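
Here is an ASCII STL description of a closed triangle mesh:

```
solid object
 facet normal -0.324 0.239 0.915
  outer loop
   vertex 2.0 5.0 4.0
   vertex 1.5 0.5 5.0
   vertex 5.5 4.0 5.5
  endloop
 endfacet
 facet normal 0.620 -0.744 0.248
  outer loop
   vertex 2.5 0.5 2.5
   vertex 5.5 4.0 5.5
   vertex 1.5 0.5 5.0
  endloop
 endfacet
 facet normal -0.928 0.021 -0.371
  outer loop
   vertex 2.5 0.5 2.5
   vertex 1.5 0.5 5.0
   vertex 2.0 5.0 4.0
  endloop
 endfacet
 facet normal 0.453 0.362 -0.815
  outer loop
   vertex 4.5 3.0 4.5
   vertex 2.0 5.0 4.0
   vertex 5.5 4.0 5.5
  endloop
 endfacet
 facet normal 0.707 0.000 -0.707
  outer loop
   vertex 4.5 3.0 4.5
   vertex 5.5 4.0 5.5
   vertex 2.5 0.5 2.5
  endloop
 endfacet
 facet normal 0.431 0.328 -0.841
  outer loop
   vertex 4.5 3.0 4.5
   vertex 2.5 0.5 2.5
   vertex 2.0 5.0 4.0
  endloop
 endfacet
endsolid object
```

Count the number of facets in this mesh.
6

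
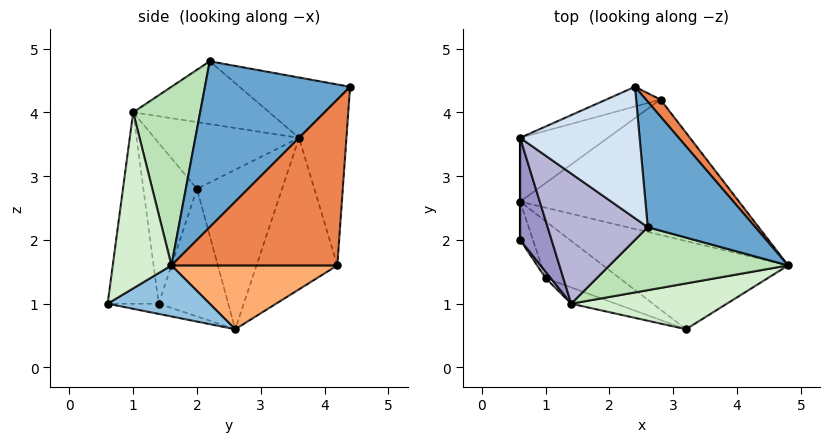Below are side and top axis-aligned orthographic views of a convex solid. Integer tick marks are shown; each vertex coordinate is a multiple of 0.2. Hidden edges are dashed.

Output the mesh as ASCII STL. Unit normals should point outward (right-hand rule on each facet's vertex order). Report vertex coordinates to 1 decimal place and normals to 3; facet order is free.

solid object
 facet normal 0.826 0.173 0.536
  outer loop
   vertex 2.6 2.2 4.8
   vertex 4.8 1.6 1.6
   vertex 2.4 4.4 4.4
  endloop
 endfacet
 facet normal 0.263 0.151 -0.953
  outer loop
   vertex 3.2 0.6 1.0
   vertex 0.6 2.6 0.6
   vertex 4.8 1.6 1.6
  endloop
 endfacet
 facet normal -1.000 0.000 0.000
  outer loop
   vertex 0.6 3.6 3.6
   vertex 0.6 2.6 0.6
   vertex 0.6 2.0 2.8
  endloop
 endfacet
 facet normal -0.447 0.120 0.886
  outer loop
   vertex 0.6 3.6 3.6
   vertex 2.6 2.2 4.8
   vertex 2.4 4.4 4.4
  endloop
 endfacet
 facet normal 0.791 0.608 0.070
  outer loop
   vertex 2.8 4.2 1.6
   vertex 2.4 4.4 4.4
   vertex 4.8 1.6 1.6
  endloop
 endfacet
 facet normal 0.274 0.210 -0.939
  outer loop
   vertex 2.8 4.2 1.6
   vertex 4.8 1.6 1.6
   vertex 0.6 2.6 0.6
  endloop
 endfacet
 facet normal -0.359 0.926 -0.117
  outer loop
   vertex 2.8 4.2 1.6
   vertex 0.6 3.6 3.6
   vertex 2.4 4.4 4.4
  endloop
 endfacet
 facet normal -0.479 0.833 -0.278
  outer loop
   vertex 2.8 4.2 1.6
   vertex 0.6 2.6 0.6
   vertex 0.6 3.6 3.6
  endloop
 endfacet
 facet normal -0.935 -0.343 -0.093
  outer loop
   vertex 1.0 1.4 1.0
   vertex 0.6 2.0 2.8
   vertex 0.6 2.6 0.6
  endloop
 endfacet
 facet normal -0.128 -0.352 -0.927
  outer loop
   vertex 1.0 1.4 1.0
   vertex 0.6 2.6 0.6
   vertex 3.2 0.6 1.0
  endloop
 endfacet
 facet normal 0.457 -0.762 0.457
  outer loop
   vertex 1.4 1.0 4.0
   vertex 4.8 1.6 1.6
   vertex 2.6 2.2 4.8
  endloop
 endfacet
 facet normal 0.398 -0.847 0.352
  outer loop
   vertex 1.4 1.0 4.0
   vertex 3.2 0.6 1.0
   vertex 4.8 1.6 1.6
  endloop
 endfacet
 facet normal -0.885 -0.208 0.416
  outer loop
   vertex 1.4 1.0 4.0
   vertex 0.6 3.6 3.6
   vertex 0.6 2.0 2.8
  endloop
 endfacet
 facet normal -0.531 -0.033 0.847
  outer loop
   vertex 1.4 1.0 4.0
   vertex 2.6 2.2 4.8
   vertex 0.6 3.6 3.6
  endloop
 endfacet
 facet normal -0.795 -0.606 0.025
  outer loop
   vertex 1.4 1.0 4.0
   vertex 0.6 2.0 2.8
   vertex 1.0 1.4 1.0
  endloop
 endfacet
 facet normal -0.341 -0.937 -0.079
  outer loop
   vertex 1.4 1.0 4.0
   vertex 1.0 1.4 1.0
   vertex 3.2 0.6 1.0
  endloop
 endfacet
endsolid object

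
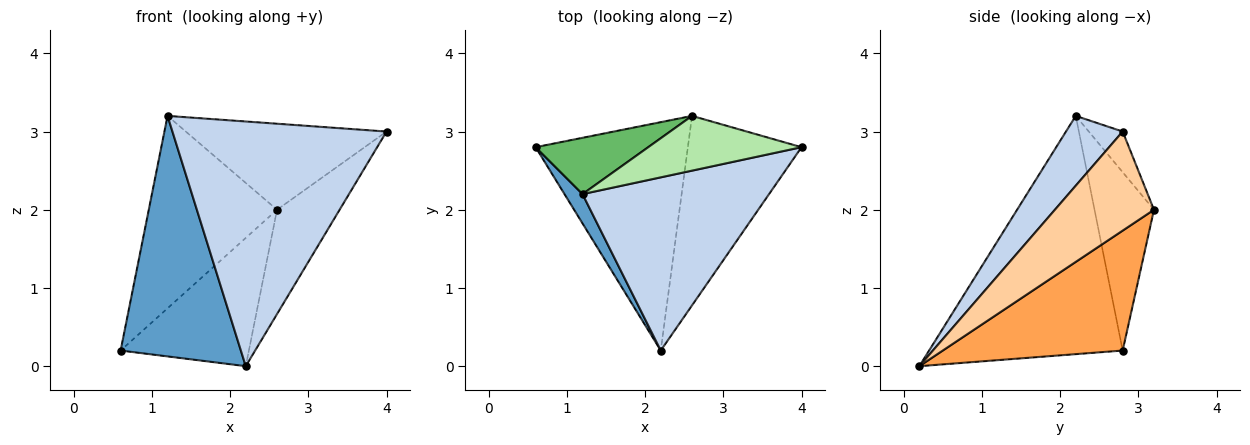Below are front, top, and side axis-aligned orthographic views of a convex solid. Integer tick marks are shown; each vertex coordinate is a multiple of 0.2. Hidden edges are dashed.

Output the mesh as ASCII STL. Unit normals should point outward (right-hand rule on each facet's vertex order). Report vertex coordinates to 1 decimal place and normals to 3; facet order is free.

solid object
 facet normal -0.848 -0.527 0.064
  outer loop
   vertex 1.2 2.2 3.2
   vertex 0.6 2.8 0.2
   vertex 2.2 0.2 0.0
  endloop
 endfacet
 facet normal 0.211 -0.798 0.565
  outer loop
   vertex 1.2 2.2 3.2
   vertex 2.2 0.2 0.0
   vertex 4.0 2.8 3.0
  endloop
 endfacet
 facet normal 0.566 0.404 -0.719
  outer loop
   vertex 2.6 3.2 2.0
   vertex 2.2 0.2 0.0
   vertex 0.6 2.8 0.2
  endloop
 endfacet
 facet normal 0.607 0.383 -0.696
  outer loop
   vertex 2.6 3.2 2.0
   vertex 4.0 2.8 3.0
   vertex 2.2 0.2 0.0
  endloop
 endfacet
 facet normal -0.406 0.877 0.257
  outer loop
   vertex 2.6 3.2 2.0
   vertex 0.6 2.8 0.2
   vertex 1.2 2.2 3.2
  endloop
 endfacet
 facet normal -0.141 0.835 0.532
  outer loop
   vertex 2.6 3.2 2.0
   vertex 1.2 2.2 3.2
   vertex 4.0 2.8 3.0
  endloop
 endfacet
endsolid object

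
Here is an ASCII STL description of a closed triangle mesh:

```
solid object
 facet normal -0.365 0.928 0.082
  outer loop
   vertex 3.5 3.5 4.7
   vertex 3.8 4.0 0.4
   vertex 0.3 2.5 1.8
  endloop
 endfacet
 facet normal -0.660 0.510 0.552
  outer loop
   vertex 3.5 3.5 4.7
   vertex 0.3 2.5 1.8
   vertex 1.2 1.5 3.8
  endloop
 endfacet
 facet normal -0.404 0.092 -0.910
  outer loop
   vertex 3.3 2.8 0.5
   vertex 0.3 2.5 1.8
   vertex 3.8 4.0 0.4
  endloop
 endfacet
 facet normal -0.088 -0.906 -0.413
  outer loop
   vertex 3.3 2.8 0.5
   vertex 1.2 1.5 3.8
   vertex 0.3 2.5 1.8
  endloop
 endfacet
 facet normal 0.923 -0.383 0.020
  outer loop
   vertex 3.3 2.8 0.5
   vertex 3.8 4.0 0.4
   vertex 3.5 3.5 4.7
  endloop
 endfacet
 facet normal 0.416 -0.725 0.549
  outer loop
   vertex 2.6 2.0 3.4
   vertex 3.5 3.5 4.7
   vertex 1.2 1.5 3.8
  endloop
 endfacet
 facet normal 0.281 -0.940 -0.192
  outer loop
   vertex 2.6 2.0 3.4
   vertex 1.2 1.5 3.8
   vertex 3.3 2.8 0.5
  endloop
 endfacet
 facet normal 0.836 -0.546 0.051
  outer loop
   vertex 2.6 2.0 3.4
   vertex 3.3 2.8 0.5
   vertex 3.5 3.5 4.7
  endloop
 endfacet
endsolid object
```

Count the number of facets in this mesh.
8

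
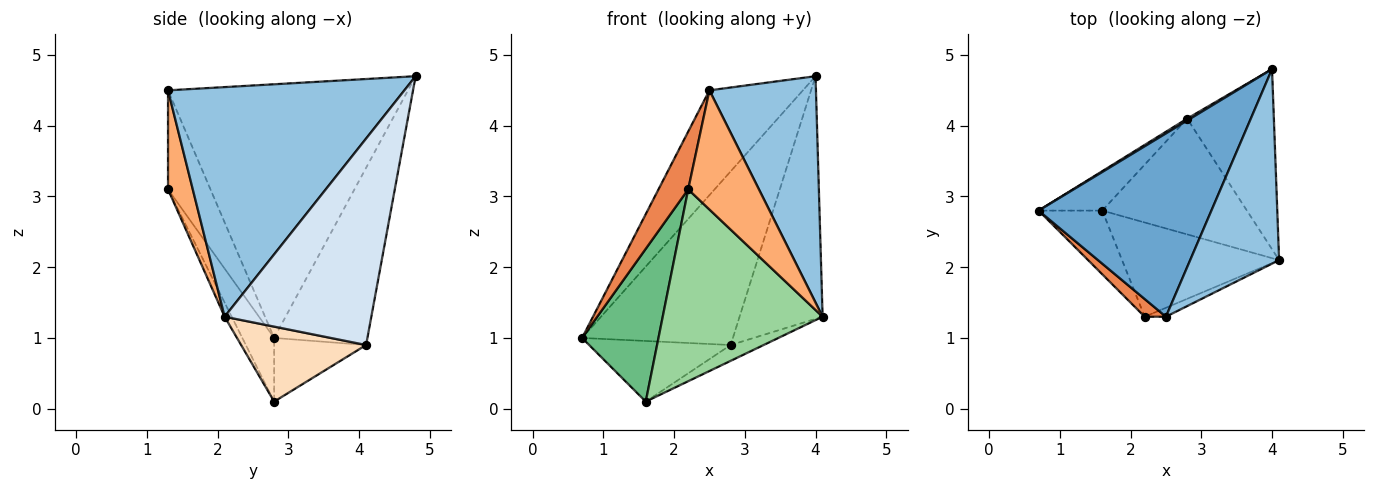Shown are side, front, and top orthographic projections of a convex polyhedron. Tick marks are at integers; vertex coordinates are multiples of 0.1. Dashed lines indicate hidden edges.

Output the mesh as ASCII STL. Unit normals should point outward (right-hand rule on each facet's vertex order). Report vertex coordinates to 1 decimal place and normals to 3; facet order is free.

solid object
 facet normal -0.787 0.307 0.536
  outer loop
   vertex 2.5 1.3 4.5
   vertex 4.0 4.8 4.7
   vertex 0.7 2.8 1.0
  endloop
 endfacet
 facet normal 0.860 -0.387 0.333
  outer loop
   vertex 2.5 1.3 4.5
   vertex 4.1 2.1 1.3
   vertex 4.0 4.8 4.7
  endloop
 endfacet
 facet normal -0.526 0.850 0.009
  outer loop
   vertex 2.8 4.1 0.9
   vertex 0.7 2.8 1.0
   vertex 4.0 4.8 4.7
  endloop
 endfacet
 facet normal 0.817 0.463 -0.343
  outer loop
   vertex 2.8 4.1 0.9
   vertex 4.0 4.8 4.7
   vertex 4.1 2.1 1.3
  endloop
 endfacet
 facet normal -0.807 -0.565 0.173
  outer loop
   vertex 2.2 1.3 3.1
   vertex 2.5 1.3 4.5
   vertex 0.7 2.8 1.0
  endloop
 endfacet
 facet normal 0.330 -0.942 -0.071
  outer loop
   vertex 2.2 1.3 3.1
   vertex 4.1 2.1 1.3
   vertex 2.5 1.3 4.5
  endloop
 endfacet
 facet normal -0.479 0.736 -0.479
  outer loop
   vertex 1.6 2.8 0.1
   vertex 0.7 2.8 1.0
   vertex 2.8 4.1 0.9
  endloop
 endfacet
 facet normal 0.457 0.121 -0.881
  outer loop
   vertex 1.6 2.8 0.1
   vertex 2.8 4.1 0.9
   vertex 4.1 2.1 1.3
  endloop
 endfacet
 facet normal -0.359 -0.862 -0.359
  outer loop
   vertex 1.6 2.8 0.1
   vertex 2.2 1.3 3.1
   vertex 0.7 2.8 1.0
  endloop
 endfacet
 facet normal -0.040 -0.897 -0.441
  outer loop
   vertex 1.6 2.8 0.1
   vertex 4.1 2.1 1.3
   vertex 2.2 1.3 3.1
  endloop
 endfacet
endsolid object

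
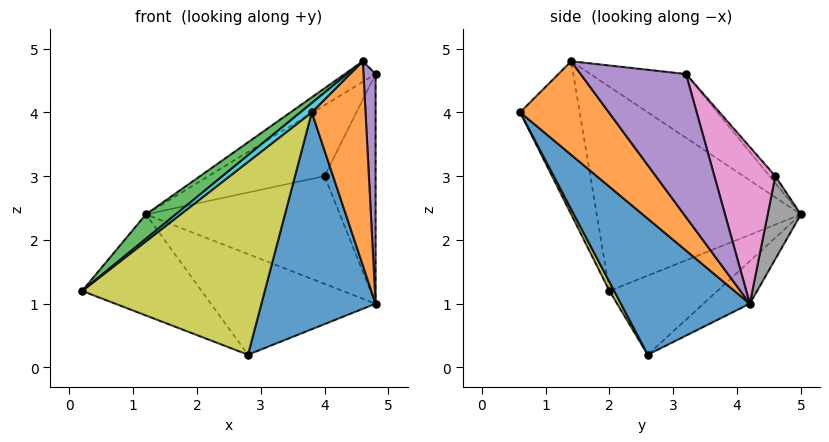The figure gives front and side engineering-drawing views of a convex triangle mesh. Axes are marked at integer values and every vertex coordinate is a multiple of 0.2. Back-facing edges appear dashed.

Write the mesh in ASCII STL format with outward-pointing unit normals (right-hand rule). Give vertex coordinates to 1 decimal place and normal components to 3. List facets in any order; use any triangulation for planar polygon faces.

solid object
 facet normal -0.409 0.453 -0.792
  outer loop
   vertex 2.8 2.6 0.2
   vertex 0.2 2.0 1.2
   vertex 1.2 5.0 2.4
  endloop
 endfacet
 facet normal -0.170 0.602 -0.780
  outer loop
   vertex 4.8 4.2 1.0
   vertex 2.8 2.6 0.2
   vertex 1.2 5.0 2.4
  endloop
 endfacet
 facet normal -0.638 -0.093 0.764
  outer loop
   vertex 4.6 1.4 4.8
   vertex 1.2 5.0 2.4
   vertex 0.2 2.0 1.2
  endloop
 endfacet
 facet normal -0.461 0.148 0.875
  outer loop
   vertex 4.6 1.4 4.8
   vertex 4.8 3.2 4.6
   vertex 1.2 5.0 2.4
  endloop
 endfacet
 facet normal 0.993 -0.114 -0.032
  outer loop
   vertex 4.6 1.4 4.8
   vertex 4.8 4.2 1.0
   vertex 4.8 3.2 4.6
  endloop
 endfacet
 facet normal -0.037 0.743 0.669
  outer loop
   vertex 4.0 4.6 3.0
   vertex 1.2 5.0 2.4
   vertex 4.8 3.2 4.6
  endloop
 endfacet
 facet normal 0.755 0.632 0.176
  outer loop
   vertex 4.0 4.6 3.0
   vertex 4.8 3.2 4.6
   vertex 4.8 4.2 1.0
  endloop
 endfacet
 facet normal 0.167 0.977 -0.129
  outer loop
   vertex 4.0 4.6 3.0
   vertex 4.8 4.2 1.0
   vertex 1.2 5.0 2.4
  endloop
 endfacet
 facet normal 0.023 -0.882 -0.470
  outer loop
   vertex 3.8 0.6 4.0
   vertex 0.2 2.0 1.2
   vertex 2.8 2.6 0.2
  endloop
 endfacet
 facet normal -0.638 -0.122 0.760
  outer loop
   vertex 3.8 0.6 4.0
   vertex 4.6 1.4 4.8
   vertex 0.2 2.0 1.2
  endloop
 endfacet
 facet normal 0.657 -0.582 -0.479
  outer loop
   vertex 3.8 0.6 4.0
   vertex 2.8 2.6 0.2
   vertex 4.8 4.2 1.0
  endloop
 endfacet
 facet normal 0.810 -0.491 -0.319
  outer loop
   vertex 3.8 0.6 4.0
   vertex 4.8 4.2 1.0
   vertex 4.6 1.4 4.8
  endloop
 endfacet
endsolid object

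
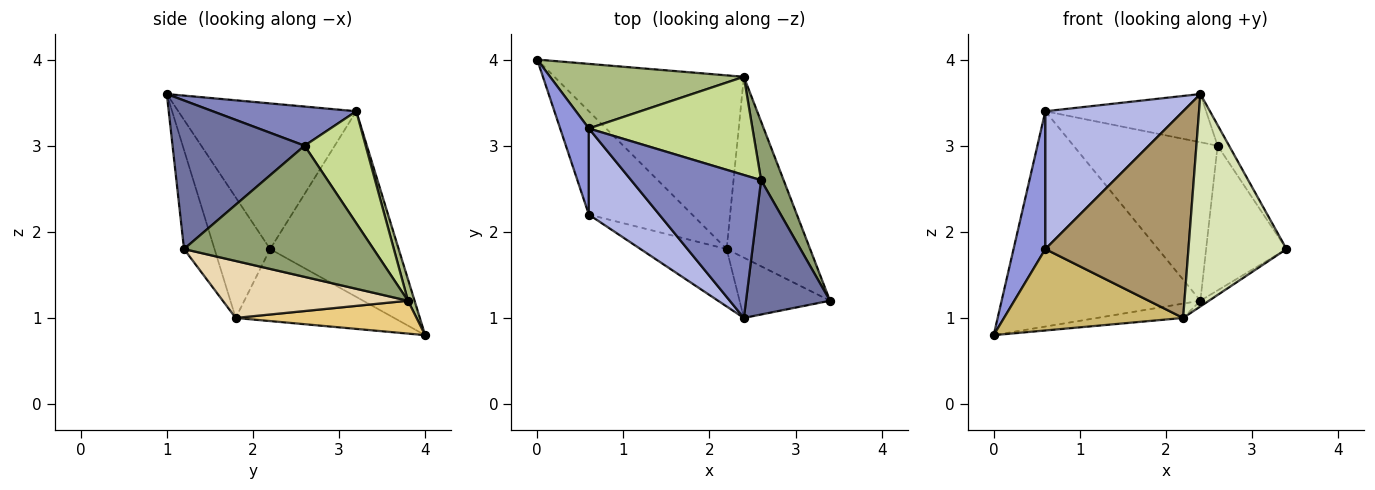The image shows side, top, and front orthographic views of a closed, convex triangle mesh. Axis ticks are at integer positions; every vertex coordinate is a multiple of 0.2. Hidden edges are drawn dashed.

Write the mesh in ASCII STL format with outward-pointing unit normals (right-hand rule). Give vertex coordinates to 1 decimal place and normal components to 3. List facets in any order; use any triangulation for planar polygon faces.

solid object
 facet normal 0.868 0.075 0.491
  outer loop
   vertex 2.6 2.6 3.0
   vertex 2.4 1.0 3.6
   vertex 3.4 1.2 1.8
  endloop
 endfacet
 facet normal 0.274 0.307 0.911
  outer loop
   vertex 0.6 3.2 3.4
   vertex 2.4 1.0 3.6
   vertex 2.6 2.6 3.0
  endloop
 endfacet
 facet normal -0.960 -0.238 0.148
  outer loop
   vertex 0.6 2.2 1.8
   vertex 0.6 3.2 3.4
   vertex 0.0 4.0 0.8
  endloop
 endfacet
 facet normal -0.739 -0.572 0.357
  outer loop
   vertex 0.6 2.2 1.8
   vertex 2.4 1.0 3.6
   vertex 0.6 3.2 3.4
  endloop
 endfacet
 facet normal 0.909 0.386 0.156
  outer loop
   vertex 2.4 3.8 1.2
   vertex 2.6 2.6 3.0
   vertex 3.4 1.2 1.8
  endloop
 endfacet
 facet normal 0.032 0.957 0.287
  outer loop
   vertex 2.4 3.8 1.2
   vertex 0.0 4.0 0.8
   vertex 0.6 3.2 3.4
  endloop
 endfacet
 facet normal 0.339 0.800 0.495
  outer loop
   vertex 2.4 3.8 1.2
   vertex 0.6 3.2 3.4
   vertex 2.6 2.6 3.0
  endloop
 endfacet
 facet normal -0.286 -0.922 -0.262
  outer loop
   vertex 2.2 1.8 1.0
   vertex 3.4 1.2 1.8
   vertex 2.4 1.0 3.6
  endloop
 endfacet
 facet normal -0.351 -0.902 -0.251
  outer loop
   vertex 2.2 1.8 1.0
   vertex 2.4 1.0 3.6
   vertex 0.6 2.2 1.8
  endloop
 endfacet
 facet normal -0.480 -0.543 -0.689
  outer loop
   vertex 2.2 1.8 1.0
   vertex 0.6 2.2 1.8
   vertex 0.0 4.0 0.8
  endloop
 endfacet
 facet normal 0.170 0.081 -0.982
  outer loop
   vertex 2.2 1.8 1.0
   vertex 0.0 4.0 0.8
   vertex 2.4 3.8 1.2
  endloop
 endfacet
 facet normal 0.564 0.026 -0.826
  outer loop
   vertex 2.2 1.8 1.0
   vertex 2.4 3.8 1.2
   vertex 3.4 1.2 1.8
  endloop
 endfacet
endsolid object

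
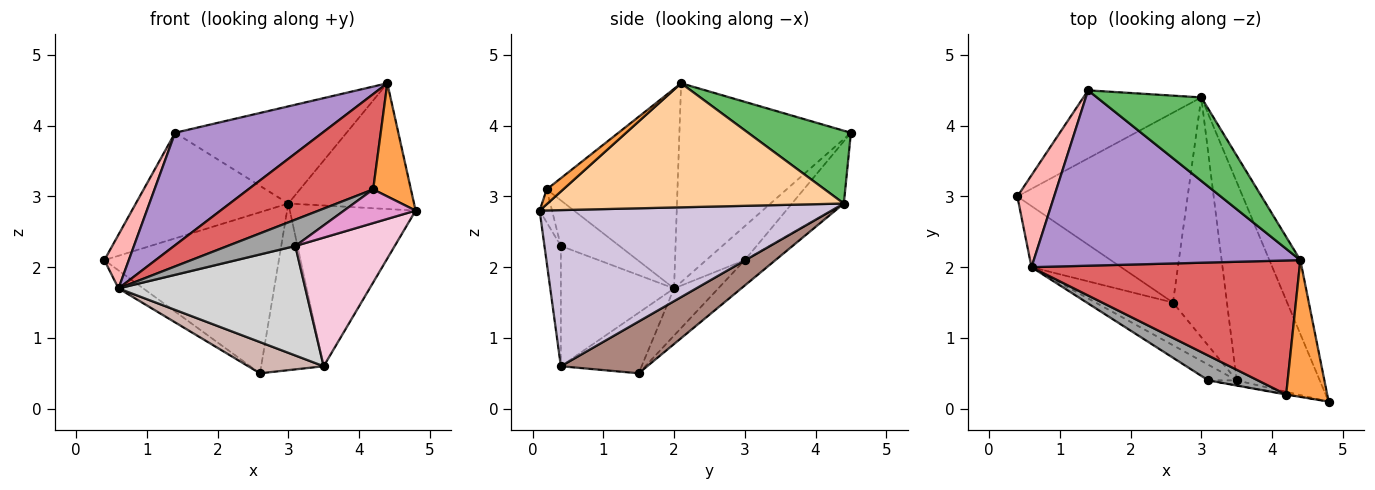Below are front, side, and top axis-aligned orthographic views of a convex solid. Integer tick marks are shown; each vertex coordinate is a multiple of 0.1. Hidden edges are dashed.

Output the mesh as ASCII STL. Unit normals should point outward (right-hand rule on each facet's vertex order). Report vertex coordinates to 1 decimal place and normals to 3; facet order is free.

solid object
 facet normal -0.275 0.808 -0.521
  outer loop
   vertex 3.0 4.4 2.9
   vertex 0.4 3.0 2.1
   vertex 1.4 4.5 3.9
  endloop
 endfacet
 facet normal -0.113 0.643 -0.758
  outer loop
   vertex 3.0 4.4 2.9
   vertex 2.6 1.5 0.5
   vertex 0.4 3.0 2.1
  endloop
 endfacet
 facet normal 0.269 -0.614 0.742
  outer loop
   vertex 4.4 2.1 4.6
   vertex 4.2 0.2 3.1
   vertex 4.8 0.1 2.8
  endloop
 endfacet
 facet normal 0.897 0.381 -0.224
  outer loop
   vertex 4.4 2.1 4.6
   vertex 4.8 0.1 2.8
   vertex 3.0 4.4 2.9
  endloop
 endfacet
 facet normal 0.414 0.690 0.593
  outer loop
   vertex 4.4 2.1 4.6
   vertex 3.0 4.4 2.9
   vertex 1.4 4.5 3.9
  endloop
 endfacet
 facet normal -0.451 0.252 -0.856
  outer loop
   vertex 0.6 2.0 1.7
   vertex 0.4 3.0 2.1
   vertex 2.6 1.5 0.5
  endloop
 endfacet
 facet normal -0.519 -0.495 0.697
  outer loop
   vertex 0.6 2.0 1.7
   vertex 4.2 0.2 3.1
   vertex 4.4 2.1 4.6
  endloop
 endfacet
 facet normal -0.623 -0.395 0.675
  outer loop
   vertex 0.6 2.0 1.7
   vertex 1.4 4.5 3.9
   vertex 0.4 3.0 2.1
  endloop
 endfacet
 facet normal -0.532 -0.457 0.713
  outer loop
   vertex 0.6 2.0 1.7
   vertex 4.4 2.1 4.6
   vertex 1.4 4.5 3.9
  endloop
 endfacet
 facet normal 0.825 0.356 -0.439
  outer loop
   vertex 3.5 0.4 0.6
   vertex 3.0 4.4 2.9
   vertex 4.8 0.1 2.8
  endloop
 endfacet
 facet normal 0.619 0.448 -0.645
  outer loop
   vertex 3.5 0.4 0.6
   vertex 2.6 1.5 0.5
   vertex 3.0 4.4 2.9
  endloop
 endfacet
 facet normal -0.534 -0.499 -0.682
  outer loop
   vertex 3.5 0.4 0.6
   vertex 0.6 2.0 1.7
   vertex 2.6 1.5 0.5
  endloop
 endfacet
 facet normal -0.170 -0.985 -0.012
  outer loop
   vertex 3.1 0.4 2.3
   vertex 4.8 0.1 2.8
   vertex 4.2 0.2 3.1
  endloop
 endfacet
 facet normal -0.163 -0.986 -0.038
  outer loop
   vertex 3.1 0.4 2.3
   vertex 3.5 0.4 0.6
   vertex 4.8 0.1 2.8
  endloop
 endfacet
 facet normal -0.533 -0.616 0.579
  outer loop
   vertex 3.1 0.4 2.3
   vertex 4.2 0.2 3.1
   vertex 0.6 2.0 1.7
  endloop
 endfacet
 facet normal -0.514 -0.849 -0.121
  outer loop
   vertex 3.1 0.4 2.3
   vertex 0.6 2.0 1.7
   vertex 3.5 0.4 0.6
  endloop
 endfacet
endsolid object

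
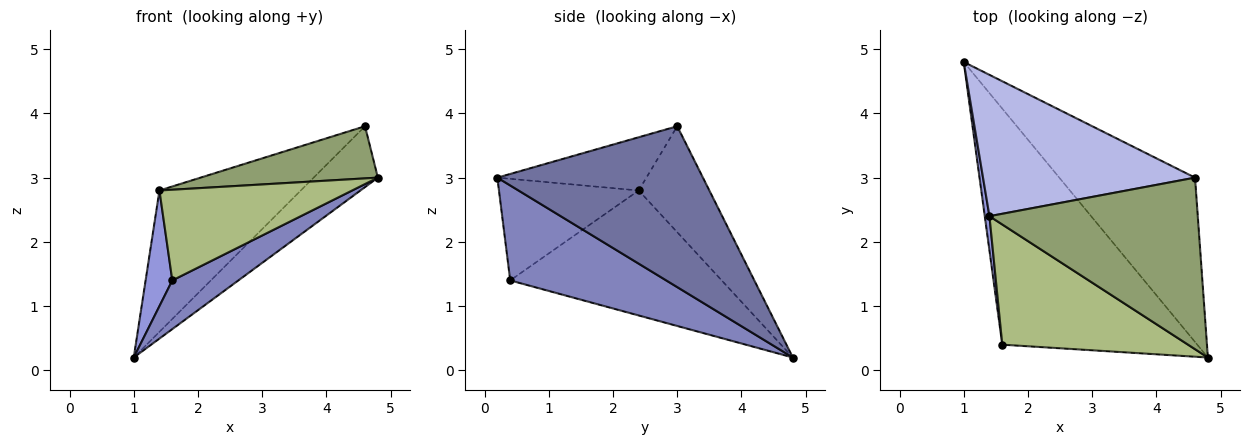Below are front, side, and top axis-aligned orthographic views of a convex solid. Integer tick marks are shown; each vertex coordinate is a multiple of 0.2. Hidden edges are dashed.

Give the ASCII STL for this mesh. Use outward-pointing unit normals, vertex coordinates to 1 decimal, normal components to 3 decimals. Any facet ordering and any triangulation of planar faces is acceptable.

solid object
 facet normal 0.743 0.232 -0.627
  outer loop
   vertex 4.6 3.0 3.8
   vertex 4.8 0.2 3.0
   vertex 1.0 4.8 0.2
  endloop
 endfacet
 facet normal 0.431 -0.182 -0.884
  outer loop
   vertex 1.6 0.4 1.4
   vertex 1.0 4.8 0.2
   vertex 4.8 0.2 3.0
  endloop
 endfacet
 facet normal -0.991 -0.125 0.037
  outer loop
   vertex 1.4 2.4 2.8
   vertex 1.0 4.8 0.2
   vertex 1.6 0.4 1.4
  endloop
 endfacet
 facet normal -0.333 0.667 0.667
  outer loop
   vertex 1.4 2.4 2.8
   vertex 4.6 3.0 3.8
   vertex 1.0 4.8 0.2
  endloop
 endfacet
 facet normal -0.237 -0.283 0.929
  outer loop
   vertex 1.4 2.4 2.8
   vertex 4.8 0.2 3.0
   vertex 4.6 3.0 3.8
  endloop
 endfacet
 facet normal -0.400 -0.552 0.731
  outer loop
   vertex 1.4 2.4 2.8
   vertex 1.6 0.4 1.4
   vertex 4.8 0.2 3.0
  endloop
 endfacet
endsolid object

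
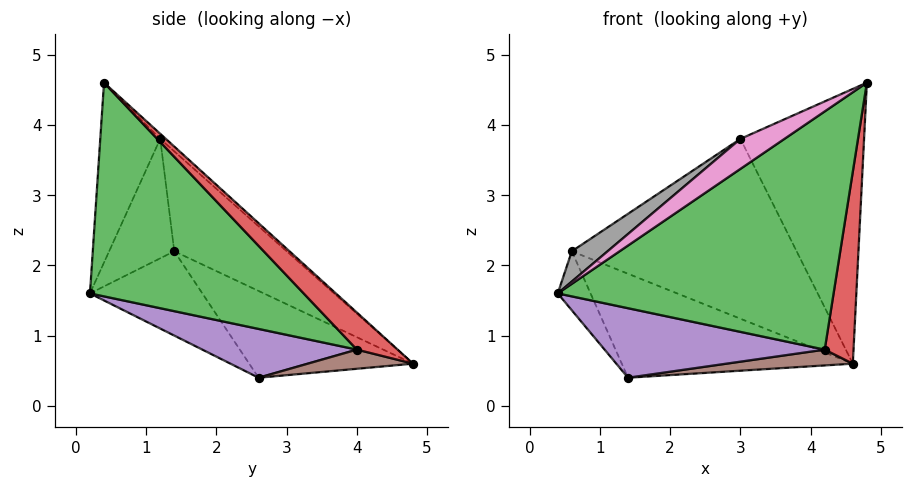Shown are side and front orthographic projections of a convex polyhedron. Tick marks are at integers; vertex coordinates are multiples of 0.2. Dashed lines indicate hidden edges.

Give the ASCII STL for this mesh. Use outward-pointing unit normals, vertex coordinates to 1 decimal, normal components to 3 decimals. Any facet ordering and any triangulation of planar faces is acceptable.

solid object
 facet normal -0.933 0.272 -0.233
  outer loop
   vertex 0.6 1.4 2.2
   vertex 1.4 2.6 0.4
   vertex 0.4 0.2 1.6
  endloop
 endfacet
 facet normal -0.556 0.784 0.275
  outer loop
   vertex 0.6 1.4 2.2
   vertex 4.6 4.8 0.6
   vertex 1.4 2.6 0.4
  endloop
 endfacet
 facet normal 0.468 -0.604 -0.646
  outer loop
   vertex 4.2 4.0 0.8
   vertex 4.8 0.4 4.6
   vertex 0.4 0.2 1.6
  endloop
 endfacet
 facet normal 0.677 -0.478 -0.560
  outer loop
   vertex 4.2 4.0 0.8
   vertex 4.6 4.8 0.6
   vertex 4.8 0.4 4.6
  endloop
 endfacet
 facet normal 0.376 -0.535 -0.757
  outer loop
   vertex 4.2 4.0 0.8
   vertex 0.4 0.2 1.6
   vertex 1.4 2.6 0.4
  endloop
 endfacet
 facet normal 0.312 -0.374 -0.873
  outer loop
   vertex 4.2 4.0 0.8
   vertex 1.4 2.6 0.4
   vertex 4.6 4.8 0.6
  endloop
 endfacet
 facet normal -0.511 -0.375 0.774
  outer loop
   vertex 3.0 1.2 3.8
   vertex 0.4 0.2 1.6
   vertex 4.8 0.4 4.6
  endloop
 endfacet
 facet normal -0.546 -0.300 0.782
  outer loop
   vertex 3.0 1.2 3.8
   vertex 0.6 1.4 2.2
   vertex 0.4 0.2 1.6
  endloop
 endfacet
 facet normal -0.031 0.672 0.740
  outer loop
   vertex 3.0 1.2 3.8
   vertex 4.8 0.4 4.6
   vertex 4.6 4.8 0.6
  endloop
 endfacet
 facet normal -0.352 0.704 0.616
  outer loop
   vertex 3.0 1.2 3.8
   vertex 4.6 4.8 0.6
   vertex 0.6 1.4 2.2
  endloop
 endfacet
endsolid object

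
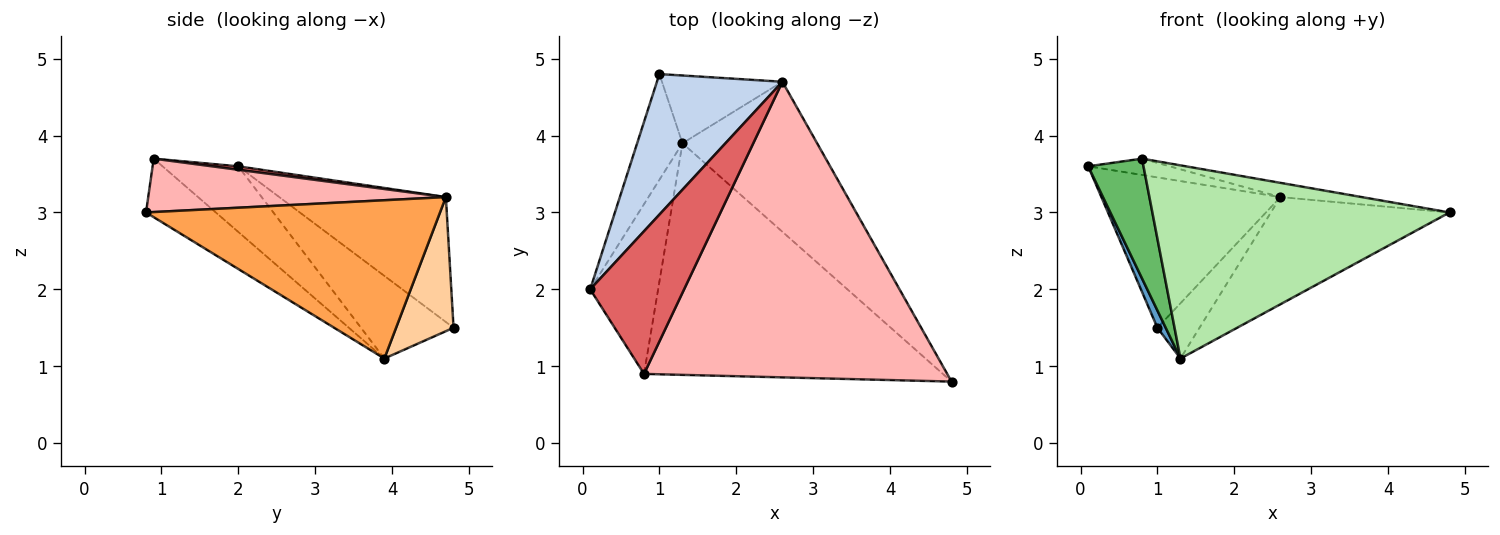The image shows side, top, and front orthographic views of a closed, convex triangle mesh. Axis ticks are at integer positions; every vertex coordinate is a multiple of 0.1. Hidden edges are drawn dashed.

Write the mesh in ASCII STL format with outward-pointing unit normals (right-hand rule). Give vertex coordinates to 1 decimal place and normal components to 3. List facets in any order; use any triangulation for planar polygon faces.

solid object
 facet normal -0.874 -0.078 -0.479
  outer loop
   vertex 1.3 3.9 1.1
   vertex 0.1 2.0 3.6
   vertex 1.0 4.8 1.5
  endloop
 endfacet
 facet normal -0.562 0.604 0.565
  outer loop
   vertex 2.6 4.7 3.2
   vertex 1.0 4.8 1.5
   vertex 0.1 2.0 3.6
  endloop
 endfacet
 facet normal 0.691 0.420 -0.588
  outer loop
   vertex 2.6 4.7 3.2
   vertex 4.8 0.8 3.0
   vertex 1.3 3.9 1.1
  endloop
 endfacet
 facet normal 0.653 0.479 -0.587
  outer loop
   vertex 2.6 4.7 3.2
   vertex 1.3 3.9 1.1
   vertex 1.0 4.8 1.5
  endloop
 endfacet
 facet normal -0.620 -0.453 -0.641
  outer loop
   vertex 0.8 0.9 3.7
   vertex 0.1 2.0 3.6
   vertex 1.3 3.9 1.1
  endloop
 endfacet
 facet normal -0.149 -0.633 -0.759
  outer loop
   vertex 0.8 0.9 3.7
   vertex 1.3 3.9 1.1
   vertex 4.8 0.8 3.0
  endloop
 endfacet
 facet normal 0.036 0.113 0.993
  outer loop
   vertex 0.8 0.9 3.7
   vertex 2.6 4.7 3.2
   vertex 0.1 2.0 3.6
  endloop
 endfacet
 facet normal 0.173 0.047 0.984
  outer loop
   vertex 0.8 0.9 3.7
   vertex 4.8 0.8 3.0
   vertex 2.6 4.7 3.2
  endloop
 endfacet
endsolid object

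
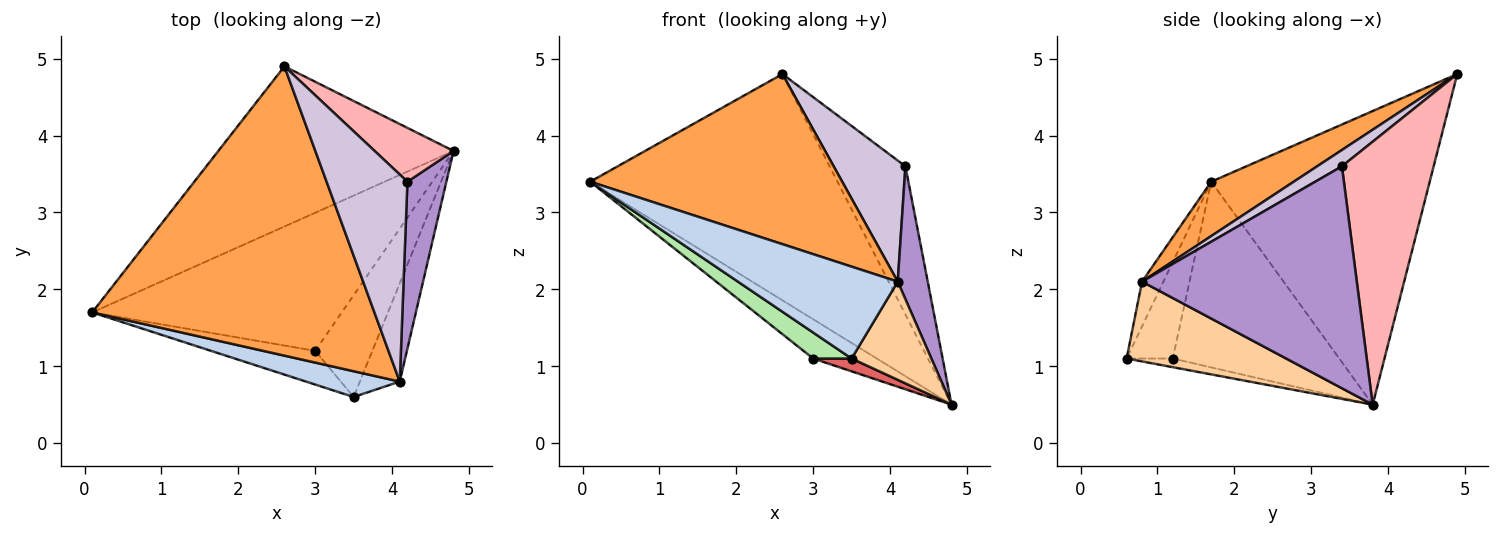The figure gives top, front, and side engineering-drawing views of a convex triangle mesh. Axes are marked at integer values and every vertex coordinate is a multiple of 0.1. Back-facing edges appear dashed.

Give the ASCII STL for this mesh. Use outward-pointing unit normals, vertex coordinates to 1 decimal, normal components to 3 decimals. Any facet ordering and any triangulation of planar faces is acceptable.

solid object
 facet normal -0.585 0.662 -0.469
  outer loop
   vertex 2.6 4.9 4.8
   vertex 4.8 3.8 0.5
   vertex 0.1 1.7 3.4
  endloop
 endfacet
 facet normal -0.128 -0.955 0.268
  outer loop
   vertex 4.1 0.8 2.1
   vertex 0.1 1.7 3.4
   vertex 3.5 0.6 1.1
  endloop
 endfacet
 facet normal 0.164 -0.500 0.850
  outer loop
   vertex 4.1 0.8 2.1
   vertex 2.6 4.9 4.8
   vertex 0.1 1.7 3.4
  endloop
 endfacet
 facet normal 0.816 -0.408 -0.408
  outer loop
   vertex 4.1 0.8 2.1
   vertex 3.5 0.6 1.1
   vertex 4.8 3.8 0.5
  endloop
 endfacet
 facet normal -0.582 0.222 -0.782
  outer loop
   vertex 3.0 1.2 1.1
   vertex 0.1 1.7 3.4
   vertex 4.8 3.8 0.5
  endloop
 endfacet
 facet normal -0.591 -0.493 -0.638
  outer loop
   vertex 3.0 1.2 1.1
   vertex 3.5 0.6 1.1
   vertex 0.1 1.7 3.4
  endloop
 endfacet
 facet normal -0.148 -0.124 -0.981
  outer loop
   vertex 3.0 1.2 1.1
   vertex 4.8 3.8 0.5
   vertex 3.5 0.6 1.1
  endloop
 endfacet
 facet normal 0.751 0.621 0.225
  outer loop
   vertex 4.2 3.4 3.6
   vertex 4.8 3.8 0.5
   vertex 2.6 4.9 4.8
  endloop
 endfacet
 facet normal 0.976 -0.136 0.171
  outer loop
   vertex 4.2 3.4 3.6
   vertex 4.1 0.8 2.1
   vertex 4.8 3.8 0.5
  endloop
 endfacet
 facet normal 0.172 -0.497 0.850
  outer loop
   vertex 4.2 3.4 3.6
   vertex 2.6 4.9 4.8
   vertex 4.1 0.8 2.1
  endloop
 endfacet
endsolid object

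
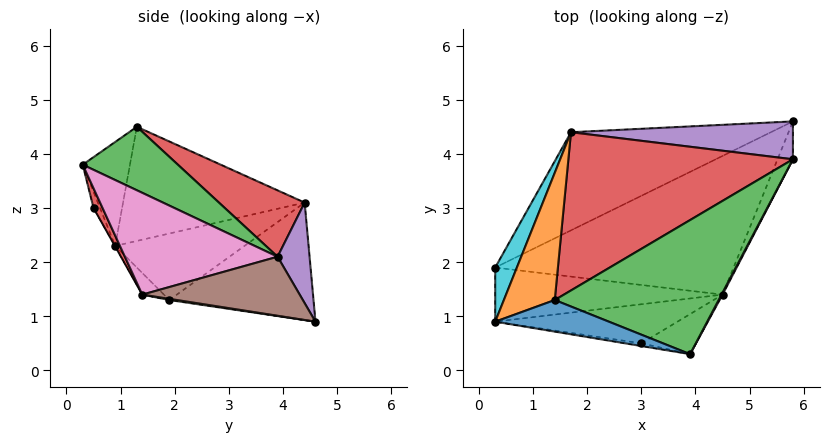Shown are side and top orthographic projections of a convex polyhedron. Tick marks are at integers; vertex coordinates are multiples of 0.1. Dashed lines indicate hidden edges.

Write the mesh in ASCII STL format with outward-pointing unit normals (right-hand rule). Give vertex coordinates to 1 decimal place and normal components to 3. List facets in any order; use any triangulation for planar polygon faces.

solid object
 facet normal -0.279 -0.911 0.305
  outer loop
   vertex 1.4 1.3 4.5
   vertex 0.3 0.9 2.3
   vertex 3.9 0.3 3.8
  endloop
 endfacet
 facet normal -0.881 0.263 0.393
  outer loop
   vertex 1.7 4.4 3.1
   vertex 0.3 0.9 2.3
   vertex 1.4 1.3 4.5
  endloop
 endfacet
 facet normal 0.350 0.242 0.905
  outer loop
   vertex 5.8 3.9 2.1
   vertex 1.4 1.3 4.5
   vertex 3.9 0.3 3.8
  endloop
 endfacet
 facet normal 0.263 0.376 0.889
  outer loop
   vertex 5.8 3.9 2.1
   vertex 1.7 4.4 3.1
   vertex 1.4 1.3 4.5
  endloop
 endfacet
 facet normal 0.223 0.842 0.491
  outer loop
   vertex 5.8 3.9 2.1
   vertex 5.8 4.6 0.9
   vertex 1.7 4.4 3.1
  endloop
 endfacet
 facet normal 0.888 -0.397 -0.232
  outer loop
   vertex 5.8 3.9 2.1
   vertex 4.5 1.4 1.4
   vertex 5.8 4.6 0.9
  endloop
 endfacet
 facet normal 0.886 -0.463 0.009
  outer loop
   vertex 5.8 3.9 2.1
   vertex 3.9 0.3 3.8
   vertex 4.5 1.4 1.4
  endloop
 endfacet
 facet normal -0.067 -0.706 -0.706
  outer loop
   vertex 0.3 1.9 1.3
   vertex 4.5 1.4 1.4
   vertex 0.3 0.9 2.3
  endloop
 endfacet
 facet normal 0.005 -0.156 -0.988
  outer loop
   vertex 0.3 1.9 1.3
   vertex 5.8 4.6 0.9
   vertex 4.5 1.4 1.4
  endloop
 endfacet
 facet normal -0.908 0.296 0.296
  outer loop
   vertex 0.3 1.9 1.3
   vertex 0.3 0.9 2.3
   vertex 1.7 4.4 3.1
  endloop
 endfacet
 facet normal -0.376 0.671 -0.639
  outer loop
   vertex 0.3 1.9 1.3
   vertex 1.7 4.4 3.1
   vertex 5.8 4.6 0.9
  endloop
 endfacet
 facet normal -0.116 -0.986 -0.116
  outer loop
   vertex 3.0 0.5 3.0
   vertex 3.9 0.3 3.8
   vertex 0.3 0.9 2.3
  endloop
 endfacet
 facet normal -0.002 -0.871 -0.491
  outer loop
   vertex 3.0 0.5 3.0
   vertex 0.3 0.9 2.3
   vertex 4.5 1.4 1.4
  endloop
 endfacet
 facet normal 0.138 -0.913 -0.384
  outer loop
   vertex 3.0 0.5 3.0
   vertex 4.5 1.4 1.4
   vertex 3.9 0.3 3.8
  endloop
 endfacet
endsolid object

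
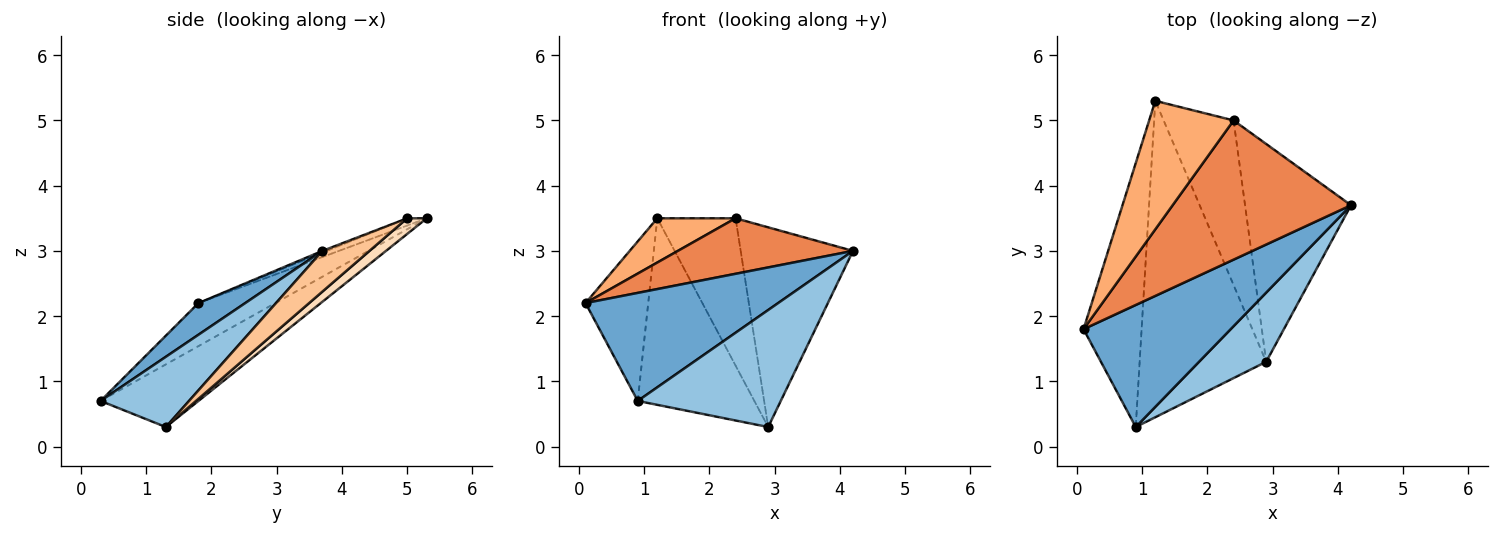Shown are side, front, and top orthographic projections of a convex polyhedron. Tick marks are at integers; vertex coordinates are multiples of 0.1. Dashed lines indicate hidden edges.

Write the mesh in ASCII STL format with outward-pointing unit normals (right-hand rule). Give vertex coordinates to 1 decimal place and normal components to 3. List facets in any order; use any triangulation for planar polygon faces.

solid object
 facet normal 0.159 -0.654 0.739
  outer loop
   vertex 0.9 0.3 0.7
   vertex 4.2 3.7 3.0
   vertex 0.1 1.8 2.2
  endloop
 endfacet
 facet normal 0.470 -0.760 0.449
  outer loop
   vertex 0.9 0.3 0.7
   vertex 2.9 1.3 0.3
   vertex 4.2 3.7 3.0
  endloop
 endfacet
 facet normal -0.536 0.437 -0.723
  outer loop
   vertex 0.9 0.3 0.7
   vertex 0.1 1.8 2.2
   vertex 1.2 5.3 3.5
  endloop
 endfacet
 facet normal -0.392 0.467 -0.792
  outer loop
   vertex 0.9 0.3 0.7
   vertex 1.2 5.3 3.5
   vertex 2.9 1.3 0.3
  endloop
 endfacet
 facet normal -0.010 -0.370 0.929
  outer loop
   vertex 2.4 5.0 3.5
   vertex 0.1 1.8 2.2
   vertex 4.2 3.7 3.0
  endloop
 endfacet
 facet normal -0.081 -0.325 0.942
  outer loop
   vertex 2.4 5.0 3.5
   vertex 1.2 5.3 3.5
   vertex 0.1 1.8 2.2
  endloop
 endfacet
 facet normal 0.273 0.650 -0.709
  outer loop
   vertex 2.4 5.0 3.5
   vertex 4.2 3.7 3.0
   vertex 2.9 1.3 0.3
  endloop
 endfacet
 facet normal 0.164 0.658 -0.735
  outer loop
   vertex 2.4 5.0 3.5
   vertex 2.9 1.3 0.3
   vertex 1.2 5.3 3.5
  endloop
 endfacet
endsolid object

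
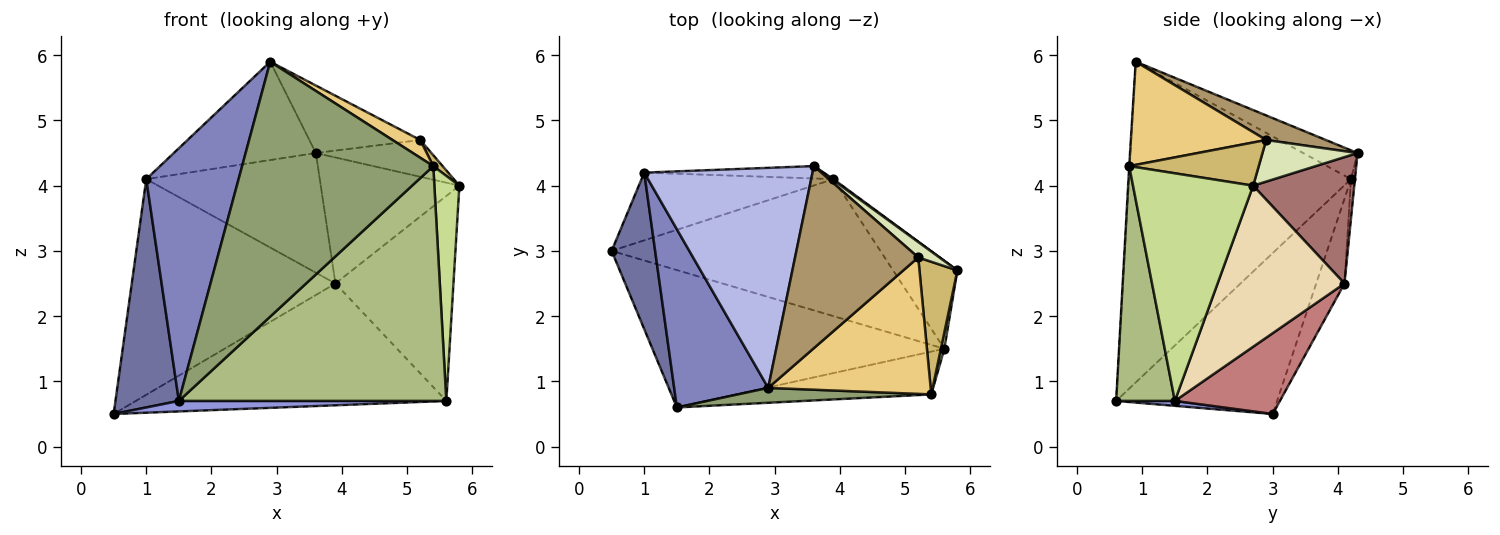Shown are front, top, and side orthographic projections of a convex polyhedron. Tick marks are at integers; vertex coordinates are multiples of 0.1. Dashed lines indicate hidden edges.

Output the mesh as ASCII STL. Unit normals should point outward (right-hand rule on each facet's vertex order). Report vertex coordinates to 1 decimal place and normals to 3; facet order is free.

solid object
 facet normal -0.902 -0.356 0.244
  outer loop
   vertex 1.0 4.2 4.1
   vertex 0.5 3.0 0.5
   vertex 1.5 0.6 0.7
  endloop
 endfacet
 facet normal -0.891 -0.371 0.261
  outer loop
   vertex 1.0 4.2 4.1
   vertex 1.5 0.6 0.7
   vertex 2.9 0.9 5.9
  endloop
 endfacet
 facet normal 0.017 -0.076 -0.997
  outer loop
   vertex 5.6 1.5 0.7
   vertex 1.5 0.6 0.7
   vertex 0.5 3.0 0.5
  endloop
 endfacet
 facet normal -0.154 0.403 0.902
  outer loop
   vertex 3.6 4.3 4.5
   vertex 1.0 4.2 4.1
   vertex 2.9 0.9 5.9
  endloop
 endfacet
 facet normal -0.003 -0.998 0.058
  outer loop
   vertex 5.4 0.8 4.3
   vertex 2.9 0.9 5.9
   vertex 1.5 0.6 0.7
  endloop
 endfacet
 facet normal 0.211 -0.962 -0.175
  outer loop
   vertex 5.4 0.8 4.3
   vertex 1.5 0.6 0.7
   vertex 5.6 1.5 0.7
  endloop
 endfacet
 facet normal 0.979 -0.204 0.015
  outer loop
   vertex 5.4 0.8 4.3
   vertex 5.6 1.5 0.7
   vertex 5.8 2.7 4.0
  endloop
 endfacet
 facet normal 0.604 0.735 0.308
  outer loop
   vertex 5.2 2.9 4.7
   vertex 5.8 2.7 4.0
   vertex 3.6 4.3 4.5
  endloop
 endfacet
 facet normal 0.184 0.342 0.922
  outer loop
   vertex 5.2 2.9 4.7
   vertex 3.6 4.3 4.5
   vertex 2.9 0.9 5.9
  endloop
 endfacet
 facet normal 0.750 -0.054 0.659
  outer loop
   vertex 5.2 2.9 4.7
   vertex 5.4 0.8 4.3
   vertex 5.8 2.7 4.0
  endloop
 endfacet
 facet normal 0.533 -0.109 0.839
  outer loop
   vertex 5.2 2.9 4.7
   vertex 2.9 0.9 5.9
   vertex 5.4 0.8 4.3
  endloop
 endfacet
 facet normal 0.703 0.654 -0.280
  outer loop
   vertex 3.9 4.1 2.5
   vertex 5.8 2.7 4.0
   vertex 5.6 1.5 0.7
  endloop
 endfacet
 facet normal 0.589 0.808 0.008
  outer loop
   vertex 3.9 4.1 2.5
   vertex 3.6 4.3 4.5
   vertex 5.8 2.7 4.0
  endloop
 endfacet
 facet normal 0.219 0.648 -0.729
  outer loop
   vertex 3.9 4.1 2.5
   vertex 5.6 1.5 0.7
   vertex 0.5 3.0 0.5
  endloop
 endfacet
 facet normal -0.131 0.946 -0.297
  outer loop
   vertex 3.9 4.1 2.5
   vertex 0.5 3.0 0.5
   vertex 1.0 4.2 4.1
  endloop
 endfacet
 facet normal -0.022 0.994 -0.103
  outer loop
   vertex 3.9 4.1 2.5
   vertex 1.0 4.2 4.1
   vertex 3.6 4.3 4.5
  endloop
 endfacet
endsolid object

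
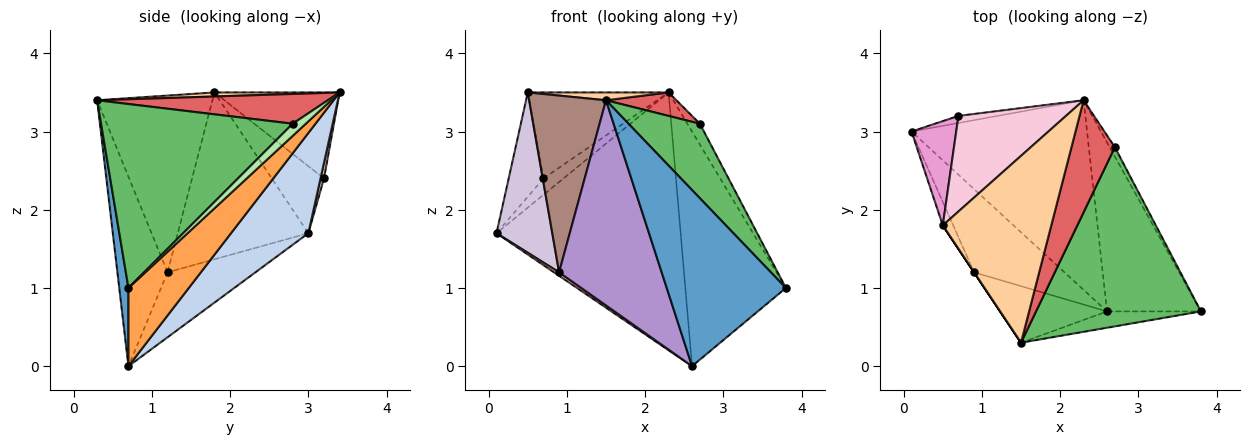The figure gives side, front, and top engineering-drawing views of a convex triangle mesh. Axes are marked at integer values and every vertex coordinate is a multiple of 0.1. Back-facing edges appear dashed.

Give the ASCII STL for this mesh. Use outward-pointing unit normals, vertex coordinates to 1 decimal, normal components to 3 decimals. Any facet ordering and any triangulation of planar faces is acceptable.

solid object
 facet normal 0.077 -0.993 -0.092
  outer loop
   vertex 2.6 0.7 0.0
   vertex 3.8 0.7 1.0
   vertex 1.5 0.3 3.4
  endloop
 endfacet
 facet normal 0.320 0.763 -0.561
  outer loop
   vertex 2.6 0.7 0.0
   vertex 0.1 3.0 1.7
   vertex 2.3 3.4 3.5
  endloop
 endfacet
 facet normal 0.438 0.730 -0.525
  outer loop
   vertex 2.6 0.7 0.0
   vertex 2.3 3.4 3.5
   vertex 3.8 0.7 1.0
  endloop
 endfacet
 facet normal 0.037 -0.042 0.998
  outer loop
   vertex 0.5 1.8 3.5
   vertex 1.5 0.3 3.4
   vertex 2.3 3.4 3.5
  endloop
 endfacet
 facet normal 0.718 -0.267 0.643
  outer loop
   vertex 2.7 2.8 3.1
   vertex 1.5 0.3 3.4
   vertex 3.8 0.7 1.0
  endloop
 endfacet
 facet normal 0.692 0.659 -0.296
  outer loop
   vertex 2.7 2.8 3.1
   vertex 3.8 0.7 1.0
   vertex 2.3 3.4 3.5
  endloop
 endfacet
 facet normal 0.557 -0.170 0.813
  outer loop
   vertex 2.7 2.8 3.1
   vertex 2.3 3.4 3.5
   vertex 1.5 0.3 3.4
  endloop
 endfacet
 facet normal -0.583 -0.034 -0.812
  outer loop
   vertex 0.9 1.2 1.2
   vertex 0.1 3.0 1.7
   vertex 2.6 0.7 0.0
  endloop
 endfacet
 facet normal -0.426 -0.872 -0.240
  outer loop
   vertex 0.9 1.2 1.2
   vertex 2.6 0.7 0.0
   vertex 1.5 0.3 3.4
  endloop
 endfacet
 facet normal -0.918 -0.392 -0.057
  outer loop
   vertex 0.9 1.2 1.2
   vertex 0.5 1.8 3.5
   vertex 0.1 3.0 1.7
  endloop
 endfacet
 facet normal -0.832 -0.555 0.000
  outer loop
   vertex 0.9 1.2 1.2
   vertex 1.5 0.3 3.4
   vertex 0.5 1.8 3.5
  endloop
 endfacet
 facet normal 0.157 0.906 -0.394
  outer loop
   vertex 0.7 3.2 2.4
   vertex 2.3 3.4 3.5
   vertex 0.1 3.0 1.7
  endloop
 endfacet
 facet normal -0.728 0.485 0.485
  outer loop
   vertex 0.7 3.2 2.4
   vertex 0.1 3.0 1.7
   vertex 0.5 1.8 3.5
  endloop
 endfacet
 facet normal -0.511 0.575 0.639
  outer loop
   vertex 0.7 3.2 2.4
   vertex 0.5 1.8 3.5
   vertex 2.3 3.4 3.5
  endloop
 endfacet
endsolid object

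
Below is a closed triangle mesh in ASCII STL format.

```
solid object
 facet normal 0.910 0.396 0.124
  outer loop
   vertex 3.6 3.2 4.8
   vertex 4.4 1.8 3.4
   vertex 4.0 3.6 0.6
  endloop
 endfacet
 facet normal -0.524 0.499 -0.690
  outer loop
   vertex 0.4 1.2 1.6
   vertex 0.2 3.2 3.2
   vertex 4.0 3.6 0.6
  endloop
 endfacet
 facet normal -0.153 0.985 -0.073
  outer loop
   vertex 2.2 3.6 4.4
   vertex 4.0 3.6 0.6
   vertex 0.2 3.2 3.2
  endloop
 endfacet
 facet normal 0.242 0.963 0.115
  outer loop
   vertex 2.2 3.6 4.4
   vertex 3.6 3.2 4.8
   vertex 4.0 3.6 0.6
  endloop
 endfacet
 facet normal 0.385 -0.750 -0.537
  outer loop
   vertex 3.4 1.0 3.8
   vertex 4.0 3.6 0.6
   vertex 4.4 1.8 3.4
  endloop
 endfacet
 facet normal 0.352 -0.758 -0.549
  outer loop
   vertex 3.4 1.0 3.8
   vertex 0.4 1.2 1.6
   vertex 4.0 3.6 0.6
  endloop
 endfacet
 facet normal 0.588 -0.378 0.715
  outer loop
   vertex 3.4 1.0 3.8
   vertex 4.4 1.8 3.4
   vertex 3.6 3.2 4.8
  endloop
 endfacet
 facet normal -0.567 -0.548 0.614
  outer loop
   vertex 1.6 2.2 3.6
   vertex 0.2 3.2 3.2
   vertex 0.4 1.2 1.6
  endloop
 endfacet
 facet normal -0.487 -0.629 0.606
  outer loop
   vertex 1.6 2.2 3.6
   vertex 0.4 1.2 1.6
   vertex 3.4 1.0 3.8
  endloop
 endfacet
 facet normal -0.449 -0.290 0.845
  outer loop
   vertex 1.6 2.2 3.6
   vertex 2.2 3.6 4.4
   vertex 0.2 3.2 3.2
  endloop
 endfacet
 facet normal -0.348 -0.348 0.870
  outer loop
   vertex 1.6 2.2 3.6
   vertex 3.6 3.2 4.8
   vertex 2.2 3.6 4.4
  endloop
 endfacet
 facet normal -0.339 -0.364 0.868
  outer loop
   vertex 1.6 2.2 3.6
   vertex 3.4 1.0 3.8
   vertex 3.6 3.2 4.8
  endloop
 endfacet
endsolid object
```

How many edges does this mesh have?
18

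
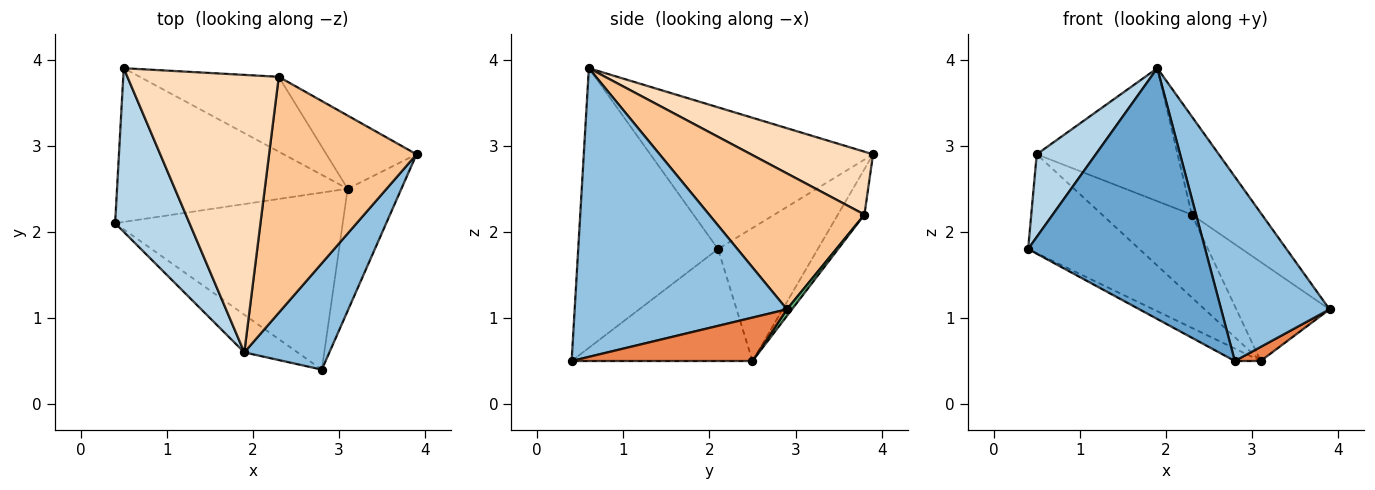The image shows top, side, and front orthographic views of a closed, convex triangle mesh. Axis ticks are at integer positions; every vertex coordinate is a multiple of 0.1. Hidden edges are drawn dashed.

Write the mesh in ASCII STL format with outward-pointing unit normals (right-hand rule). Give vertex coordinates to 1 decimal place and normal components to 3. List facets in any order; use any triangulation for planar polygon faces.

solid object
 facet normal -0.615 -0.779 -0.117
  outer loop
   vertex 1.9 0.6 3.9
   vertex 0.4 2.1 1.8
   vertex 2.8 0.4 0.5
  endloop
 endfacet
 facet normal 0.861 -0.440 0.254
  outer loop
   vertex 1.9 0.6 3.9
   vertex 2.8 0.4 0.5
   vertex 3.9 2.9 1.1
  endloop
 endfacet
 facet normal -0.862 -0.229 0.452
  outer loop
   vertex 0.5 3.9 2.9
   vertex 0.4 2.1 1.8
   vertex 1.9 0.6 3.9
  endloop
 endfacet
 facet normal -0.441 0.063 -0.896
  outer loop
   vertex 3.1 2.5 0.5
   vertex 2.8 0.4 0.5
   vertex 0.4 2.1 1.8
  endloop
 endfacet
 facet normal 0.626 -0.089 -0.775
  outer loop
   vertex 3.1 2.5 0.5
   vertex 3.9 2.9 1.1
   vertex 2.8 0.4 0.5
  endloop
 endfacet
 facet normal -0.436 0.487 -0.757
  outer loop
   vertex 3.1 2.5 0.5
   vertex 0.4 2.1 1.8
   vertex 0.5 3.9 2.9
  endloop
 endfacet
 facet normal 0.648 0.293 0.703
  outer loop
   vertex 2.3 3.8 2.2
   vertex 1.9 0.6 3.9
   vertex 3.9 2.9 1.1
  endloop
 endfacet
 facet normal 0.351 0.405 0.844
  outer loop
   vertex 2.3 3.8 2.2
   vertex 0.5 3.9 2.9
   vertex 1.9 0.6 3.9
  endloop
 endfacet
 facet normal 0.044 0.803 -0.594
  outer loop
   vertex 2.3 3.8 2.2
   vertex 3.9 2.9 1.1
   vertex 3.1 2.5 0.5
  endloop
 endfacet
 facet normal -0.214 0.725 -0.655
  outer loop
   vertex 2.3 3.8 2.2
   vertex 3.1 2.5 0.5
   vertex 0.5 3.9 2.9
  endloop
 endfacet
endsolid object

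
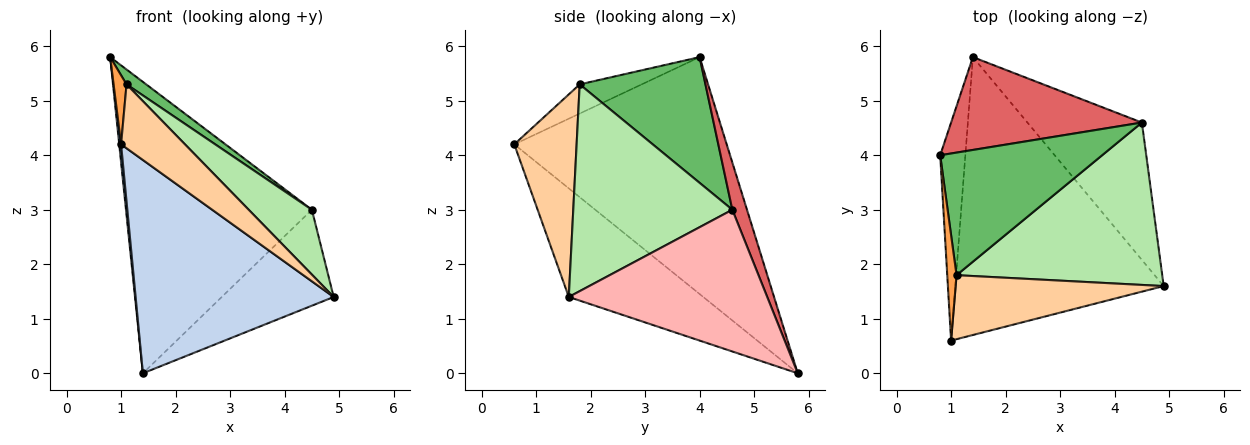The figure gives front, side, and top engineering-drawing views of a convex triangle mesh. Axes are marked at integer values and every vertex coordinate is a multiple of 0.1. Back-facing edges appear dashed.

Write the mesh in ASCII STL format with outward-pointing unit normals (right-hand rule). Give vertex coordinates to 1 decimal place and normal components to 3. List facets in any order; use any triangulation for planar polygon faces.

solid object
 facet normal -0.994 -0.009 -0.106
  outer loop
   vertex 1.4 5.8 0.0
   vertex 1.0 0.6 4.2
   vertex 0.8 4.0 5.8
  endloop
 endfacet
 facet normal -0.382 -0.563 -0.733
  outer loop
   vertex 1.4 5.8 0.0
   vertex 4.9 1.6 1.4
   vertex 1.0 0.6 4.2
  endloop
 endfacet
 facet normal -0.934 -0.195 0.298
  outer loop
   vertex 1.1 1.8 5.3
   vertex 0.8 4.0 5.8
   vertex 1.0 0.6 4.2
  endloop
 endfacet
 facet normal 0.568 -0.582 0.583
  outer loop
   vertex 1.1 1.8 5.3
   vertex 1.0 0.6 4.2
   vertex 4.9 1.6 1.4
  endloop
 endfacet
 facet normal 0.610 -0.095 0.786
  outer loop
   vertex 4.5 4.6 3.0
   vertex 0.8 4.0 5.8
   vertex 1.1 1.8 5.3
  endloop
 endfacet
 facet normal 0.682 -0.271 0.679
  outer loop
   vertex 4.5 4.6 3.0
   vertex 1.1 1.8 5.3
   vertex 4.9 1.6 1.4
  endloop
 endfacet
 facet normal 0.075 0.950 0.303
  outer loop
   vertex 4.5 4.6 3.0
   vertex 1.4 5.8 0.0
   vertex 0.8 4.0 5.8
  endloop
 endfacet
 facet normal 0.712 0.402 -0.575
  outer loop
   vertex 4.5 4.6 3.0
   vertex 4.9 1.6 1.4
   vertex 1.4 5.8 0.0
  endloop
 endfacet
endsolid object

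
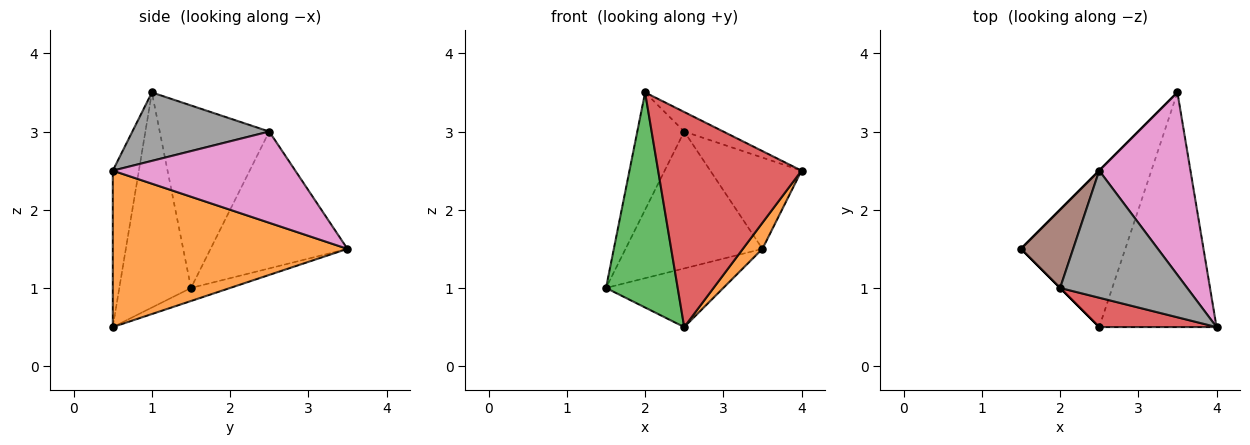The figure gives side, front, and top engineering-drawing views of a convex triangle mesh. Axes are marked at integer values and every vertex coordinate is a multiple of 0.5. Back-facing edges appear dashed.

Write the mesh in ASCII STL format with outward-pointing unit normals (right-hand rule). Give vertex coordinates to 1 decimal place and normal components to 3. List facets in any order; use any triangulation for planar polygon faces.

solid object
 facet normal -0.116 0.349 -0.930
  outer loop
   vertex 2.5 0.5 0.5
   vertex 1.5 1.5 1.0
   vertex 3.5 3.5 1.5
  endloop
 endfacet
 facet normal 0.798 -0.067 -0.599
  outer loop
   vertex 2.5 0.5 0.5
   vertex 3.5 3.5 1.5
   vertex 4.0 0.5 2.5
  endloop
 endfacet
 facet normal -0.707 -0.707 0.000
  outer loop
   vertex 2.5 0.5 0.5
   vertex 2.0 1.0 3.5
   vertex 1.5 1.5 1.0
  endloop
 endfacet
 facet normal -0.177 -0.975 0.133
  outer loop
   vertex 2.5 0.5 0.5
   vertex 4.0 0.5 2.5
   vertex 2.0 1.0 3.5
  endloop
 endfacet
 facet normal -0.707 0.707 0.000
  outer loop
   vertex 2.5 2.5 3.0
   vertex 3.5 3.5 1.5
   vertex 1.5 1.5 1.0
  endloop
 endfacet
 facet normal -0.889 0.381 0.254
  outer loop
   vertex 2.5 2.5 3.0
   vertex 1.5 1.5 1.0
   vertex 2.0 1.0 3.5
  endloop
 endfacet
 facet normal 0.667 0.333 0.667
  outer loop
   vertex 2.5 2.5 3.0
   vertex 4.0 0.5 2.5
   vertex 3.5 3.5 1.5
  endloop
 endfacet
 facet normal 0.470 0.134 0.873
  outer loop
   vertex 2.5 2.5 3.0
   vertex 2.0 1.0 3.5
   vertex 4.0 0.5 2.5
  endloop
 endfacet
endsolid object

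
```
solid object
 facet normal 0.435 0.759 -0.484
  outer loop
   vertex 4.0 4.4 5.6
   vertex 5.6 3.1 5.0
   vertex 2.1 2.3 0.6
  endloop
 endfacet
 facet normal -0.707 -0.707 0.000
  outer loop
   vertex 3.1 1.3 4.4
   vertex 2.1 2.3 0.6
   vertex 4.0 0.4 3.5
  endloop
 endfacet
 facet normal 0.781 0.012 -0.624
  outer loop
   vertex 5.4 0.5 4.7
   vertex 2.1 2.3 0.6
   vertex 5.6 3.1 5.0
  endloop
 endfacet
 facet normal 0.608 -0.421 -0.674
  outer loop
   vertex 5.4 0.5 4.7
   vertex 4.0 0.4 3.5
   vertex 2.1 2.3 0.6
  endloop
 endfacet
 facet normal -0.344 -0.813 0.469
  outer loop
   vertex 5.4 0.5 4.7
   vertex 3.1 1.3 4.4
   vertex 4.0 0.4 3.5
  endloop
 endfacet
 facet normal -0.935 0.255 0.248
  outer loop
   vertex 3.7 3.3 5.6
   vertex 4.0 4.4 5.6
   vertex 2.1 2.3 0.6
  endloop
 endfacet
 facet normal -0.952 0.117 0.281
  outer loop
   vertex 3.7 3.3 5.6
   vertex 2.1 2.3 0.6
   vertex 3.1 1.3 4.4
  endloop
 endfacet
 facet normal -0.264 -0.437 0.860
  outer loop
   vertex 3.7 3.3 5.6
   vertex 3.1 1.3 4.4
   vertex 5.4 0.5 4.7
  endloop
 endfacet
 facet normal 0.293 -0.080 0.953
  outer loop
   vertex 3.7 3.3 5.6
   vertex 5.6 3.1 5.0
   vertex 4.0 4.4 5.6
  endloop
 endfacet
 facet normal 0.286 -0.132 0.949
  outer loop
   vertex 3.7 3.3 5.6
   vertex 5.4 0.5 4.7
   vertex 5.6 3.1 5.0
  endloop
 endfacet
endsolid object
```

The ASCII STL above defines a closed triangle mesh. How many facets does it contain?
10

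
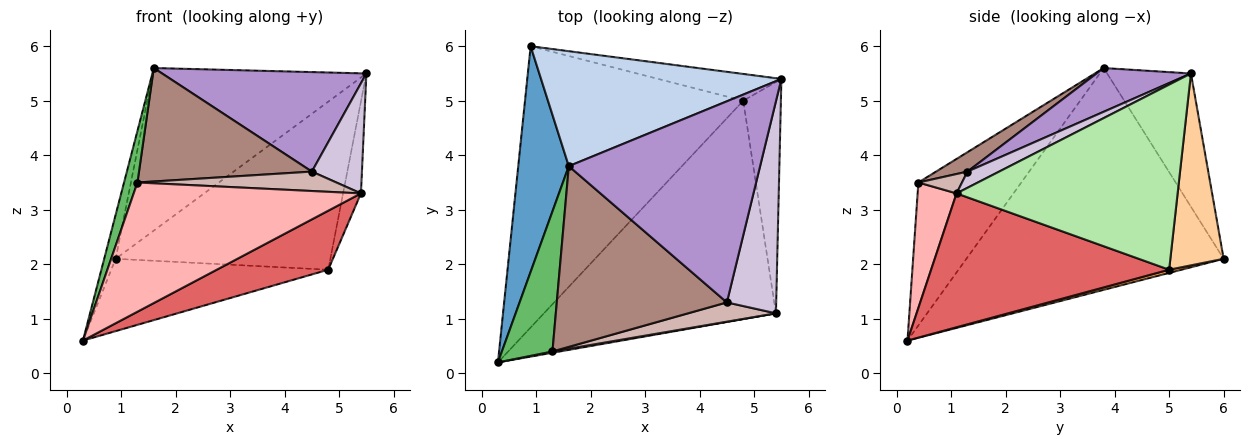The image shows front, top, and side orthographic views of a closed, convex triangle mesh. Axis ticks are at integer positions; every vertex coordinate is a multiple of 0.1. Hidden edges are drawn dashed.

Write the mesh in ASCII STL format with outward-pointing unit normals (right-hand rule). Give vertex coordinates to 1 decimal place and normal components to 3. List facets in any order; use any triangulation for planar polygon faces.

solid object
 facet normal -0.974 0.043 0.222
  outer loop
   vertex 1.6 3.8 5.6
   vertex 0.9 6.0 2.1
   vertex 0.3 0.2 0.6
  endloop
 endfacet
 facet normal -0.305 0.778 0.550
  outer loop
   vertex 1.6 3.8 5.6
   vertex 5.5 5.4 5.5
   vertex 0.9 6.0 2.1
  endloop
 endfacet
 facet normal 0.014 0.249 -0.968
  outer loop
   vertex 4.8 5.0 1.9
   vertex 0.3 0.2 0.6
   vertex 0.9 6.0 2.1
  endloop
 endfacet
 facet normal 0.238 0.959 -0.153
  outer loop
   vertex 4.8 5.0 1.9
   vertex 0.9 6.0 2.1
   vertex 5.5 5.4 5.5
  endloop
 endfacet
 facet normal -0.936 -0.122 0.331
  outer loop
   vertex 1.3 0.4 3.5
   vertex 1.6 3.8 5.6
   vertex 0.3 0.2 0.6
  endloop
 endfacet
 facet normal 0.977 0.079 -0.199
  outer loop
   vertex 5.4 1.1 3.3
   vertex 4.8 5.0 1.9
   vertex 5.5 5.4 5.5
  endloop
 endfacet
 facet normal 0.487 -0.228 -0.843
  outer loop
   vertex 5.4 1.1 3.3
   vertex 0.3 0.2 0.6
   vertex 4.8 5.0 1.9
  endloop
 endfacet
 facet normal 0.169 -0.986 0.010
  outer loop
   vertex 5.4 1.1 3.3
   vertex 1.3 0.4 3.5
   vertex 0.3 0.2 0.6
  endloop
 endfacet
 facet normal 0.201 -0.434 0.878
  outer loop
   vertex 4.5 1.3 3.7
   vertex 5.5 5.4 5.5
   vertex 1.6 3.8 5.6
  endloop
 endfacet
 facet normal 0.280 -0.442 0.852
  outer loop
   vertex 4.5 1.3 3.7
   vertex 5.4 1.1 3.3
   vertex 5.5 5.4 5.5
  endloop
 endfacet
 facet normal 0.096 -0.529 0.843
  outer loop
   vertex 4.5 1.3 3.7
   vertex 1.6 3.8 5.6
   vertex 1.3 0.4 3.5
  endloop
 endfacet
 facet normal 0.154 -0.701 0.696
  outer loop
   vertex 4.5 1.3 3.7
   vertex 1.3 0.4 3.5
   vertex 5.4 1.1 3.3
  endloop
 endfacet
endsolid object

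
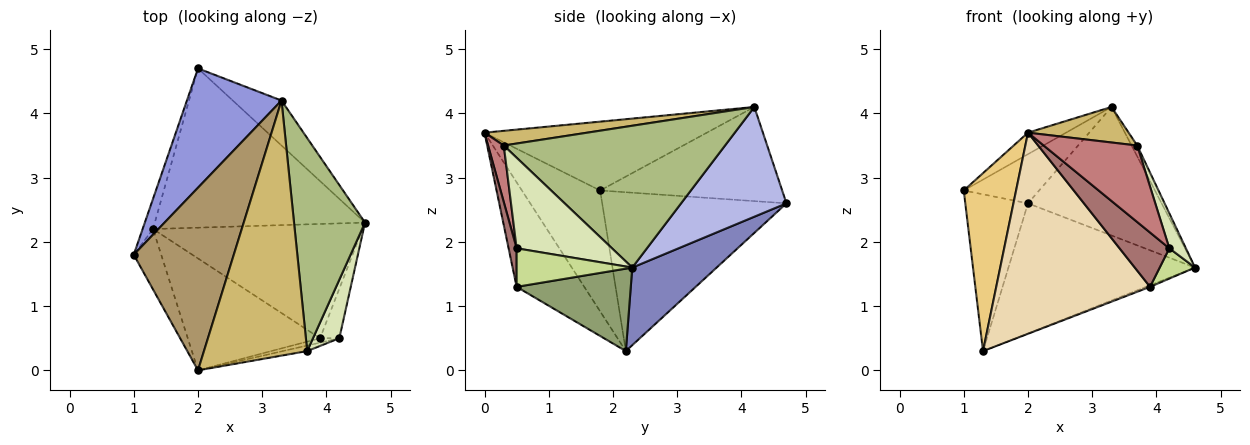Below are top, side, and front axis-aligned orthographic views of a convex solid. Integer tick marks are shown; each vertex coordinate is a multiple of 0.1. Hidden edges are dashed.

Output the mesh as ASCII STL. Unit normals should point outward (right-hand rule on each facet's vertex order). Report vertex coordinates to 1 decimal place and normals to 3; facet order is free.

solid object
 facet normal -0.945 0.322 -0.062
  outer loop
   vertex 1.3 2.2 0.3
   vertex 1.0 1.8 2.8
   vertex 2.0 4.7 2.6
  endloop
 endfacet
 facet normal 0.275 0.608 -0.745
  outer loop
   vertex 1.3 2.2 0.3
   vertex 2.0 4.7 2.6
   vertex 4.6 2.3 1.6
  endloop
 endfacet
 facet normal -0.677 0.280 0.680
  outer loop
   vertex 3.3 4.2 4.1
   vertex 2.0 4.7 2.6
   vertex 1.0 1.8 2.8
  endloop
 endfacet
 facet normal 0.597 0.757 -0.265
  outer loop
   vertex 3.3 4.2 4.1
   vertex 4.6 2.3 1.6
   vertex 2.0 4.7 2.6
  endloop
 endfacet
 facet normal 0.366 0.013 -0.930
  outer loop
   vertex 3.9 0.5 1.3
   vertex 1.3 2.2 0.3
   vertex 4.6 2.3 1.6
  endloop
 endfacet
 facet normal 0.894 0.023 0.448
  outer loop
   vertex 3.7 0.3 3.5
   vertex 4.6 2.3 1.6
   vertex 3.3 4.2 4.1
  endloop
 endfacet
 facet normal 0.863 -0.264 -0.431
  outer loop
   vertex 4.2 0.5 1.9
   vertex 3.9 0.5 1.3
   vertex 4.6 2.3 1.6
  endloop
 endfacet
 facet normal 0.947 -0.165 0.275
  outer loop
   vertex 4.2 0.5 1.9
   vertex 4.6 2.3 1.6
   vertex 3.7 0.3 3.5
  endloop
 endfacet
 facet normal -0.564 0.097 0.820
  outer loop
   vertex 2.0 0.0 3.7
   vertex 3.3 4.2 4.1
   vertex 1.0 1.8 2.8
  endloop
 endfacet
 facet normal 0.139 -0.137 0.981
  outer loop
   vertex 2.0 0.0 3.7
   vertex 3.7 0.3 3.5
   vertex 3.3 4.2 4.1
  endloop
 endfacet
 facet normal -0.817 -0.546 -0.185
  outer loop
   vertex 2.0 0.0 3.7
   vertex 1.0 1.8 2.8
   vertex 1.3 2.2 0.3
  endloop
 endfacet
 facet normal -0.359 -0.816 -0.454
  outer loop
   vertex 2.0 0.0 3.7
   vertex 1.3 2.2 0.3
   vertex 3.9 0.5 1.3
  endloop
 endfacet
 facet normal 0.159 -0.984 -0.079
  outer loop
   vertex 2.0 0.0 3.7
   vertex 3.9 0.5 1.3
   vertex 4.2 0.5 1.9
  endloop
 endfacet
 facet normal 0.165 -0.984 -0.071
  outer loop
   vertex 2.0 0.0 3.7
   vertex 4.2 0.5 1.9
   vertex 3.7 0.3 3.5
  endloop
 endfacet
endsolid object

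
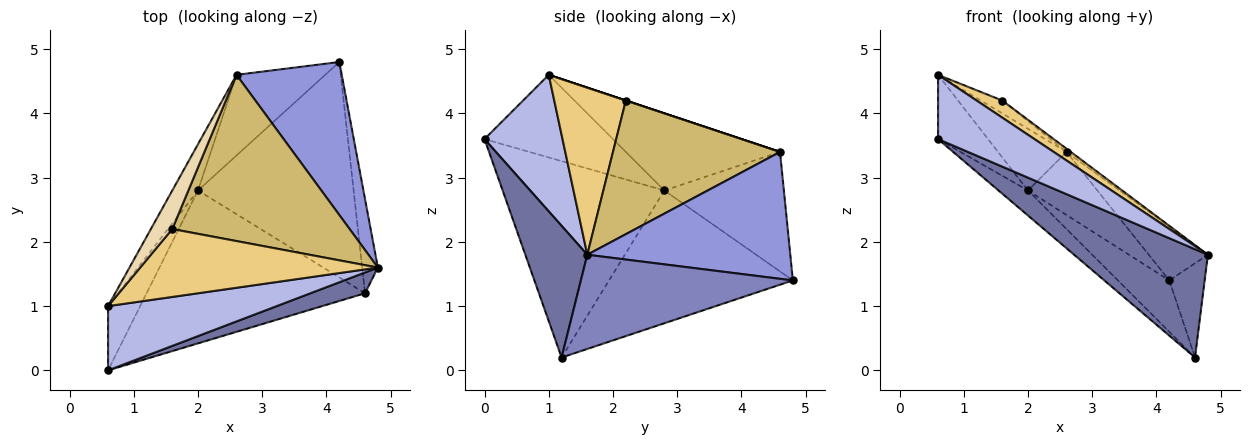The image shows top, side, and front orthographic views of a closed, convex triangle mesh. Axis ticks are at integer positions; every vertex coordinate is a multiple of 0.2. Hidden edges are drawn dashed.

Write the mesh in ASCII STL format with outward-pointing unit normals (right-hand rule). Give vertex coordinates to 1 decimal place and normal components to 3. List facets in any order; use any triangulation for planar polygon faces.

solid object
 facet normal 0.414 -0.894 0.172
  outer loop
   vertex 4.6 1.2 0.2
   vertex 4.8 1.6 1.8
   vertex 0.6 0.0 3.6
  endloop
 endfacet
 facet normal 0.973 0.162 -0.162
  outer loop
   vertex 4.6 1.2 0.2
   vertex 4.2 4.8 1.4
   vertex 4.8 1.6 1.8
  endloop
 endfacet
 facet normal 0.751 0.219 0.623
  outer loop
   vertex 2.6 4.6 3.4
   vertex 4.8 1.6 1.8
   vertex 4.2 4.8 1.4
  endloop
 endfacet
 facet normal 0.497 -0.614 0.614
  outer loop
   vertex 0.6 1.0 4.6
   vertex 0.6 0.0 3.6
   vertex 4.8 1.6 1.8
  endloop
 endfacet
 facet normal -0.728 0.423 -0.540
  outer loop
   vertex 2.0 2.8 2.8
   vertex 2.6 4.6 3.4
   vertex 4.2 4.8 1.4
  endloop
 endfacet
 facet normal -0.664 0.121 -0.738
  outer loop
   vertex 2.0 2.8 2.8
   vertex 4.6 1.2 0.2
   vertex 0.6 0.0 3.6
  endloop
 endfacet
 facet normal -0.639 0.179 -0.749
  outer loop
   vertex 2.0 2.8 2.8
   vertex 4.2 4.8 1.4
   vertex 4.6 1.2 0.2
  endloop
 endfacet
 facet normal -0.876 0.341 -0.341
  outer loop
   vertex 2.0 2.8 2.8
   vertex 0.6 0.0 3.6
   vertex 0.6 1.0 4.6
  endloop
 endfacet
 facet normal -0.874 0.389 -0.291
  outer loop
   vertex 2.0 2.8 2.8
   vertex 0.6 1.0 4.6
   vertex 2.6 4.6 3.4
  endloop
 endfacet
 facet normal 0.602 0.015 0.799
  outer loop
   vertex 1.6 2.2 4.2
   vertex 4.8 1.6 1.8
   vertex 2.6 4.6 3.4
  endloop
 endfacet
 facet normal 0.563 -0.202 0.801
  outer loop
   vertex 1.6 2.2 4.2
   vertex 0.6 1.0 4.6
   vertex 4.8 1.6 1.8
  endloop
 endfacet
 facet normal 0.000 0.316 0.949
  outer loop
   vertex 1.6 2.2 4.2
   vertex 2.6 4.6 3.4
   vertex 0.6 1.0 4.6
  endloop
 endfacet
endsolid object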